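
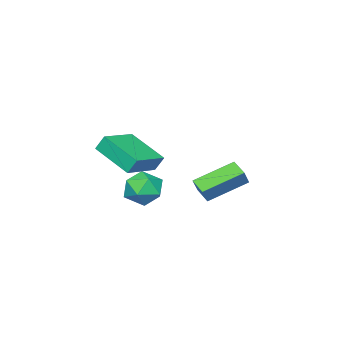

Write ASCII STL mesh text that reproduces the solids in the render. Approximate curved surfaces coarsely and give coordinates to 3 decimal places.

solid 
facet normal -0.973 0.210 -0.097
outer loop
vertex 1.032 0.099 -3.165
vertex 0.809 -0.685 -2.625
vertex 0.953 0.181 -2.194
endloop
endfacet
facet normal -0.581 0.806 -0.115
outer loop
vertex 1.032 0.099 -3.165
vertex 0.953 0.181 -2.194
vertex 1.678 0.636 -2.666
endloop
endfacet
facet normal -0.116 0.748 -0.654
outer loop
vertex 1.032 0.099 -3.165
vertex 1.678 0.636 -2.666
vertex 1.982 0.052 -3.388
endloop
endfacet
facet normal -0.222 0.116 -0.968
outer loop
vertex 1.032 0.099 -3.165
vertex 1.982 0.052 -3.388
vertex 1.445 -0.764 -3.363
endloop
endfacet
facet normal -0.751 -0.216 -0.624
outer loop
vertex 1.032 0.099 -3.165
vertex 1.445 -0.764 -3.363
vertex 0.809 -0.685 -2.625
endloop
endfacet
facet normal -0.209 0.844 0.493
outer loop
vertex 1.678 0.636 -2.666
vertex 0.953 0.181 -2.194
vertex 1.855 0.184 -1.817
endloop
endfacet
facet normal -0.844 -0.120 0.523
outer loop
vertex 0.953 0.181 -2.194
vertex 0.809 -0.685 -2.625
vertex 1.318 -0.632 -1.792
endloop
endfacet
facet normal -0.484 -0.810 -0.330
outer loop
vertex 0.809 -0.685 -2.625
vertex 1.445 -0.764 -3.363
vertex 1.622 -1.216 -2.514
endloop
endfacet
facet normal 0.372 -0.272 -0.888
outer loop
vertex 1.445 -0.764 -3.363
vertex 1.982 0.052 -3.388
vertex 2.347 -0.761 -2.986
endloop
endfacet
facet normal 0.542 0.750 -0.379
outer loop
vertex 1.982 0.052 -3.388
vertex 1.678 0.636 -2.666
vertex 2.491 0.105 -2.555
endloop
endfacet
facet normal 0.222 -0.116 0.968
outer loop
vertex 2.268 -0.679 -2.015
vertex 1.855 0.184 -1.817
vertex 1.318 -0.632 -1.792
endloop
endfacet
facet normal 0.116 -0.748 0.654
outer loop
vertex 2.268 -0.679 -2.015
vertex 1.318 -0.632 -1.792
vertex 1.622 -1.216 -2.514
endloop
endfacet
facet normal 0.581 -0.806 0.115
outer loop
vertex 2.268 -0.679 -2.015
vertex 1.622 -1.216 -2.514
vertex 2.347 -0.761 -2.986
endloop
endfacet
facet normal 0.973 -0.210 0.097
outer loop
vertex 2.268 -0.679 -2.015
vertex 2.347 -0.761 -2.986
vertex 2.491 0.105 -2.555
endloop
endfacet
facet normal 0.751 0.216 0.624
outer loop
vertex 2.268 -0.679 -2.015
vertex 2.491 0.105 -2.555
vertex 1.855 0.184 -1.817
endloop
endfacet
facet normal -0.372 0.272 0.888
outer loop
vertex 1.318 -0.632 -1.792
vertex 1.855 0.184 -1.817
vertex 0.953 0.181 -2.194
endloop
endfacet
facet normal -0.542 -0.750 0.379
outer loop
vertex 1.622 -1.216 -2.514
vertex 1.318 -0.632 -1.792
vertex 0.809 -0.685 -2.625
endloop
endfacet
facet normal 0.209 -0.844 -0.493
outer loop
vertex 2.347 -0.761 -2.986
vertex 1.622 -1.216 -2.514
vertex 1.445 -0.764 -3.363
endloop
endfacet
facet normal 0.844 0.120 -0.523
outer loop
vertex 2.491 0.105 -2.555
vertex 2.347 -0.761 -2.986
vertex 1.982 0.052 -3.388
endloop
endfacet
facet normal 0.484 0.810 0.330
outer loop
vertex 1.855 0.184 -1.817
vertex 2.491 0.105 -2.555
vertex 1.678 0.636 -2.666
endloop
endfacet
facet normal -0.970 -0.032 -0.239
outer loop
vertex 0.624 -1.759 -0.139
vertex 0.773 0.121 -0.993
vertex 0.813 -2.101 -0.86
endloop
endfacet
facet normal -0.072 -0.908 0.412
outer loop
vertex 2.647 -2.041 -0.407
vertex 0.624 -1.759 -0.139
vertex 0.813 -2.101 -0.86
endloop
endfacet
facet normal -0.970 -0.032 -0.239
outer loop
vertex 0.813 -2.101 -0.86
vertex 0.773 0.121 -0.993
vertex 0.962 -0.222 -1.714
endloop
endfacet
facet normal 0.231 -0.418 -0.879
outer loop
vertex 0.962 -0.222 -1.714
vertex 2.647 -2.041 -0.407
vertex 0.813 -2.101 -0.86
endloop
endfacet
facet normal -0.231 0.418 0.879
outer loop
vertex 0.624 -1.759 -0.139
vertex 2.607 0.181 -0.54
vertex 0.773 0.121 -0.993
endloop
endfacet
facet normal -0.072 -0.908 0.413
outer loop
vertex 2.458 -1.698 0.314
vertex 0.624 -1.759 -0.139
vertex 2.647 -2.041 -0.407
endloop
endfacet
facet normal -0.231 0.418 0.879
outer loop
vertex 2.458 -1.698 0.314
vertex 2.607 0.181 -0.54
vertex 0.624 -1.759 -0.139
endloop
endfacet
facet normal 0.072 0.908 -0.413
outer loop
vertex 0.773 0.121 -0.993
vertex 2.607 0.181 -0.54
vertex 0.962 -0.222 -1.714
endloop
endfacet
facet normal 0.231 -0.418 -0.879
outer loop
vertex 2.796 -0.161 -1.261
vertex 2.647 -2.041 -0.407
vertex 0.962 -0.222 -1.714
endloop
endfacet
facet normal 0.072 0.908 -0.412
outer loop
vertex 0.962 -0.222 -1.714
vertex 2.607 0.181 -0.54
vertex 2.796 -0.161 -1.261
endloop
endfacet
facet normal 0.970 0.032 0.239
outer loop
vertex 2.796 -0.161 -1.261
vertex 2.458 -1.698 0.314
vertex 2.647 -2.041 -0.407
endloop
endfacet
facet normal 0.970 0.032 0.239
outer loop
vertex 2.607 0.181 -0.54
vertex 2.458 -1.698 0.314
vertex 2.796 -0.161 -1.261
endloop
endfacet
facet normal -0.542 -0.127 -0.830
outer loop
vertex -2.757 -0.876 -4.402
vertex -4.372 0.166 -3.506
vertex -2.424 -0.066 -4.743
endloop
endfacet
facet normal 0.761 -0.491 -0.423
outer loop
vertex -1.908 0.054 -3.954
vertex -2.757 -0.876 -4.402
vertex -2.424 -0.066 -4.743
endloop
endfacet
facet normal -0.542 -0.126 -0.831
outer loop
vertex -2.424 -0.066 -4.743
vertex -4.372 0.166 -3.506
vertex -4.038 0.976 -3.847
endloop
endfacet
facet normal 0.355 0.862 -0.363
outer loop
vertex -4.038 0.976 -3.847
vertex -1.908 0.054 -3.954
vertex -2.424 -0.066 -4.743
endloop
endfacet
facet normal -0.355 -0.862 0.363
outer loop
vertex -2.757 -0.876 -4.402
vertex -3.856 0.286 -2.717
vertex -4.372 0.166 -3.506
endloop
endfacet
facet normal 0.761 -0.492 -0.422
outer loop
vertex -2.242 -0.756 -3.613
vertex -2.757 -0.876 -4.402
vertex -1.908 0.054 -3.954
endloop
endfacet
facet normal -0.355 -0.862 0.363
outer loop
vertex -2.242 -0.756 -3.613
vertex -3.856 0.286 -2.717
vertex -2.757 -0.876 -4.402
endloop
endfacet
facet normal -0.761 0.492 0.423
outer loop
vertex -4.372 0.166 -3.506
vertex -3.856 0.286 -2.717
vertex -4.038 0.976 -3.847
endloop
endfacet
facet normal 0.355 0.862 -0.363
outer loop
vertex -3.523 1.096 -3.058
vertex -1.908 0.054 -3.954
vertex -4.038 0.976 -3.847
endloop
endfacet
facet normal -0.762 0.491 0.423
outer loop
vertex -4.038 0.976 -3.847
vertex -3.856 0.286 -2.717
vertex -3.523 1.096 -3.058
endloop
endfacet
facet normal 0.542 0.126 0.831
outer loop
vertex -3.523 1.096 -3.058
vertex -2.242 -0.756 -3.613
vertex -1.908 0.054 -3.954
endloop
endfacet
facet normal 0.543 0.126 0.830
outer loop
vertex -3.856 0.286 -2.717
vertex -2.242 -0.756 -3.613
vertex -3.523 1.096 -3.058
endloop
endfacet

endsolid


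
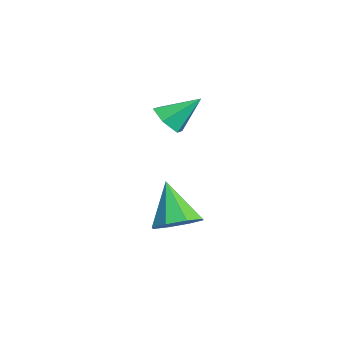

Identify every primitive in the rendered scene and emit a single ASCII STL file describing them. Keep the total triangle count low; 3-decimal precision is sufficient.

solid 
facet normal 0.532 0.152 -0.833
outer loop
vertex 0.524 1.887 -1.207
vertex -0.243 2.413 -1.601
vertex 0.567 2.641 -1.042
endloop
endfacet
facet normal 0.544 -0.209 0.813
outer loop
vertex 0.524 1.887 -1.207
vertex 0.567 2.641 -1.042
vertex -1.317 2.107 0.081
endloop
endfacet
facet normal 0.532 0.151 -0.833
outer loop
vertex 0.567 2.641 -1.042
vertex -0.243 2.413 -1.601
vertex 0.136 3.262 -1.205
endloop
endfacet
facet normal 0.355 0.460 0.814
outer loop
vertex 0.567 2.641 -1.042
vertex 0.136 3.262 -1.205
vertex -1.317 2.107 0.081
endloop
endfacet
facet normal 0.532 0.151 -0.833
outer loop
vertex 0.136 3.262 -1.205
vertex -0.243 2.413 -1.601
vertex -0.517 3.385 -1.6
endloop
endfacet
facet normal -0.173 0.822 0.542
outer loop
vertex 0.136 3.262 -1.205
vertex -0.517 3.385 -1.6
vertex -1.317 2.107 0.081
endloop
endfacet
facet normal 0.533 0.151 -0.832
outer loop
vertex -0.517 3.385 -1.6
vertex -0.243 2.413 -1.601
vertex -1.009 2.939 -1.996
endloop
endfacet
facet normal -0.730 0.665 0.158
outer loop
vertex -0.517 3.385 -1.6
vertex -1.009 2.939 -1.996
vertex -1.317 2.107 0.081
endloop
endfacet
facet normal 0.533 0.151 -0.833
outer loop
vertex -1.009 2.939 -1.996
vertex -0.243 2.413 -1.601
vertex -1.052 2.185 -2.16
endloop
endfacet
facet normal -0.990 0.081 -0.114
outer loop
vertex -1.009 2.939 -1.996
vertex -1.052 2.185 -2.16
vertex -1.317 2.107 0.081
endloop
endfacet
facet normal 0.533 0.151 -0.833
outer loop
vertex -1.052 2.185 -2.16
vertex -0.243 2.413 -1.601
vertex -0.621 1.564 -1.997
endloop
endfacet
facet normal -0.802 -0.587 -0.115
outer loop
vertex -1.052 2.185 -2.16
vertex -0.621 1.564 -1.997
vertex -1.317 2.107 0.081
endloop
endfacet
facet normal 0.531 0.152 -0.833
outer loop
vertex -0.621 1.564 -1.997
vertex -0.243 2.413 -1.601
vertex 0.032 1.441 -1.603
endloop
endfacet
facet normal -0.273 -0.949 0.157
outer loop
vertex -0.621 1.564 -1.997
vertex 0.032 1.441 -1.603
vertex -1.317 2.107 0.081
endloop
endfacet
facet normal 0.532 0.152 -0.833
outer loop
vertex 0.032 1.441 -1.603
vertex -0.243 2.413 -1.601
vertex 0.524 1.887 -1.207
endloop
endfacet
facet normal 0.283 -0.792 0.540
outer loop
vertex 0.032 1.441 -1.603
vertex 0.524 1.887 -1.207
vertex -1.317 2.107 0.081
endloop
endfacet
facet normal -0.068 -0.751 -0.657
outer loop
vertex -1.467 2.543 2.475
vertex -2.145 2.276 2.851
vertex -2.202 2.817 2.238
endloop
endfacet
facet normal 0.427 0.824 -0.372
outer loop
vertex -1.467 2.543 2.475
vertex -2.202 2.817 2.238
vertex -2.035 3.484 3.909
endloop
endfacet
facet normal -0.068 -0.751 -0.657
outer loop
vertex -2.202 2.817 2.238
vertex -2.145 2.276 2.851
vertex -2.88 2.55 2.614
endloop
endfacet
facet normal -0.483 0.829 -0.283
outer loop
vertex -2.202 2.817 2.238
vertex -2.88 2.55 2.614
vertex -2.035 3.484 3.909
endloop
endfacet
facet normal -0.068 -0.751 -0.657
outer loop
vertex -2.88 2.55 2.614
vertex -2.145 2.276 2.851
vertex -2.823 2.009 3.227
endloop
endfacet
facet normal -0.883 0.308 0.354
outer loop
vertex -2.88 2.55 2.614
vertex -2.823 2.009 3.227
vertex -2.035 3.484 3.909
endloop
endfacet
facet normal -0.069 -0.751 -0.657
outer loop
vertex -2.823 2.009 3.227
vertex -2.145 2.276 2.851
vertex -2.088 1.734 3.464
endloop
endfacet
facet normal -0.372 -0.218 0.902
outer loop
vertex -2.823 2.009 3.227
vertex -2.088 1.734 3.464
vertex -2.035 3.484 3.909
endloop
endfacet
facet normal -0.069 -0.751 -0.657
outer loop
vertex -2.088 1.734 3.464
vertex -2.145 2.276 2.851
vertex -1.41 2.001 3.088
endloop
endfacet
facet normal 0.538 -0.223 0.813
outer loop
vertex -2.088 1.734 3.464
vertex -1.41 2.001 3.088
vertex -2.035 3.484 3.909
endloop
endfacet
facet normal -0.069 -0.751 -0.657
outer loop
vertex -1.41 2.001 3.088
vertex -2.145 2.276 2.851
vertex -1.467 2.543 2.475
endloop
endfacet
facet normal 0.938 0.298 0.176
outer loop
vertex -1.41 2.001 3.088
vertex -1.467 2.543 2.475
vertex -2.035 3.484 3.909
endloop
endfacet

endsolid


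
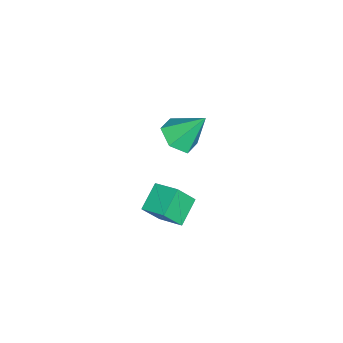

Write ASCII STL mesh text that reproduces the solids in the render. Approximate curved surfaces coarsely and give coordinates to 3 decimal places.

solid 
facet normal -0.371 0.470 -0.801
outer loop
vertex 0.186 0.728 -0.809
vertex 0.579 1.702 -0.42
vertex 1.201 0.548 -1.385
endloop
endfacet
facet normal -0.351 -0.870 -0.347
outer loop
vertex 1.621 0.018 -0.48
vertex 0.186 0.728 -0.809
vertex 1.201 0.548 -1.385
endloop
endfacet
facet normal -0.372 0.469 -0.801
outer loop
vertex 1.201 0.548 -1.385
vertex 0.579 1.702 -0.42
vertex 1.594 1.523 -0.996
endloop
endfacet
facet normal 0.860 -0.152 -0.488
outer loop
vertex 1.594 1.523 -0.996
vertex 1.621 0.018 -0.48
vertex 1.201 0.548 -1.385
endloop
endfacet
facet normal -0.860 0.152 0.488
outer loop
vertex 0.186 0.728 -0.809
vertex 0.999 1.172 0.485
vertex 0.579 1.702 -0.42
endloop
endfacet
facet normal -0.351 -0.870 -0.348
outer loop
vertex 0.606 0.197 0.096
vertex 0.186 0.728 -0.809
vertex 1.621 0.018 -0.48
endloop
endfacet
facet normal -0.860 0.152 0.488
outer loop
vertex 0.606 0.197 0.096
vertex 0.999 1.172 0.485
vertex 0.186 0.728 -0.809
endloop
endfacet
facet normal 0.350 0.870 0.347
outer loop
vertex 0.579 1.702 -0.42
vertex 0.999 1.172 0.485
vertex 1.594 1.523 -0.996
endloop
endfacet
facet normal 0.860 -0.152 -0.488
outer loop
vertex 2.014 0.992 -0.091
vertex 1.621 0.018 -0.48
vertex 1.594 1.523 -0.996
endloop
endfacet
facet normal 0.351 0.870 0.347
outer loop
vertex 1.594 1.523 -0.996
vertex 0.999 1.172 0.485
vertex 2.014 0.992 -0.091
endloop
endfacet
facet normal 0.372 -0.470 0.801
outer loop
vertex 2.014 0.992 -0.091
vertex 0.606 0.197 0.096
vertex 1.621 0.018 -0.48
endloop
endfacet
facet normal 0.371 -0.469 0.801
outer loop
vertex 0.999 1.172 0.485
vertex 0.606 0.197 0.096
vertex 2.014 0.992 -0.091
endloop
endfacet
facet normal 0.093 -0.603 -0.792
outer loop
vertex -2.698 0.366 -1.456
vertex -3.293 -0.17 -1.118
vertex -3.541 0.479 -1.641
endloop
endfacet
facet normal 0.172 0.966 -0.193
outer loop
vertex -2.698 0.366 -1.456
vertex -3.541 0.479 -1.641
vertex -3.447 0.83 0.198
endloop
endfacet
facet normal 0.093 -0.603 -0.792
outer loop
vertex -3.541 0.479 -1.641
vertex -3.293 -0.17 -1.118
vertex -4.136 -0.058 -1.302
endloop
endfacet
facet normal -0.697 0.710 -0.100
outer loop
vertex -3.541 0.479 -1.641
vertex -4.136 -0.058 -1.302
vertex -3.447 0.83 0.198
endloop
endfacet
facet normal 0.093 -0.603 -0.792
outer loop
vertex -4.136 -0.058 -1.302
vertex -3.293 -0.17 -1.118
vertex -3.888 -0.707 -0.779
endloop
endfacet
facet normal -0.907 -0.007 0.421
outer loop
vertex -4.136 -0.058 -1.302
vertex -3.888 -0.707 -0.779
vertex -3.447 0.83 0.198
endloop
endfacet
facet normal 0.093 -0.603 -0.792
outer loop
vertex -3.888 -0.707 -0.779
vertex -3.293 -0.17 -1.118
vertex -3.045 -0.82 -0.594
endloop
endfacet
facet normal -0.249 -0.468 0.848
outer loop
vertex -3.888 -0.707 -0.779
vertex -3.045 -0.82 -0.594
vertex -3.447 0.83 0.198
endloop
endfacet
facet normal 0.093 -0.603 -0.792
outer loop
vertex -3.045 -0.82 -0.594
vertex -3.293 -0.17 -1.118
vertex -2.45 -0.283 -0.933
endloop
endfacet
facet normal 0.621 -0.211 0.755
outer loop
vertex -3.045 -0.82 -0.594
vertex -2.45 -0.283 -0.933
vertex -3.447 0.83 0.198
endloop
endfacet
facet normal 0.093 -0.603 -0.792
outer loop
vertex -2.45 -0.283 -0.933
vertex -3.293 -0.17 -1.118
vertex -2.698 0.366 -1.456
endloop
endfacet
facet normal 0.830 0.506 0.234
outer loop
vertex -2.45 -0.283 -0.933
vertex -2.698 0.366 -1.456
vertex -3.447 0.83 0.198
endloop
endfacet

endsolid


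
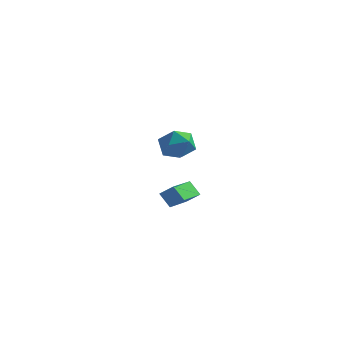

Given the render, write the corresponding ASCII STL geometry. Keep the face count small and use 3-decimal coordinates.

solid 
facet normal -0.635 0.115 0.763
outer loop
vertex 1.961 -4.409 -1.307
vertex 1.877 -2.475 -1.669
vertex 1.306 -4.536 -1.833
endloop
endfacet
facet normal 0.042 -0.982 0.184
outer loop
vertex 1.903 -4.645 -2.551
vertex 1.961 -4.409 -1.307
vertex 1.306 -4.536 -1.833
endloop
endfacet
facet normal -0.635 0.115 0.763
outer loop
vertex 1.306 -4.536 -1.833
vertex 1.877 -2.475 -1.669
vertex 1.222 -2.602 -2.195
endloop
endfacet
facet normal -0.771 -0.149 -0.619
outer loop
vertex 1.222 -2.602 -2.195
vertex 1.903 -4.645 -2.551
vertex 1.306 -4.536 -1.833
endloop
endfacet
facet normal 0.771 0.149 0.619
outer loop
vertex 1.961 -4.409 -1.307
vertex 2.474 -2.584 -2.387
vertex 1.877 -2.475 -1.669
endloop
endfacet
facet normal 0.042 -0.982 0.184
outer loop
vertex 2.558 -4.518 -2.025
vertex 1.961 -4.409 -1.307
vertex 1.903 -4.645 -2.551
endloop
endfacet
facet normal 0.771 0.149 0.619
outer loop
vertex 2.558 -4.518 -2.025
vertex 2.474 -2.584 -2.387
vertex 1.961 -4.409 -1.307
endloop
endfacet
facet normal -0.042 0.982 -0.184
outer loop
vertex 1.877 -2.475 -1.669
vertex 2.474 -2.584 -2.387
vertex 1.222 -2.602 -2.195
endloop
endfacet
facet normal -0.771 -0.149 -0.619
outer loop
vertex 1.819 -2.711 -2.913
vertex 1.903 -4.645 -2.551
vertex 1.222 -2.602 -2.195
endloop
endfacet
facet normal -0.042 0.982 -0.184
outer loop
vertex 1.222 -2.602 -2.195
vertex 2.474 -2.584 -2.387
vertex 1.819 -2.711 -2.913
endloop
endfacet
facet normal 0.635 -0.115 -0.763
outer loop
vertex 1.819 -2.711 -2.913
vertex 2.558 -4.518 -2.025
vertex 1.903 -4.645 -2.551
endloop
endfacet
facet normal 0.635 -0.115 -0.763
outer loop
vertex 2.474 -2.584 -2.387
vertex 2.558 -4.518 -2.025
vertex 1.819 -2.711 -2.913
endloop
endfacet
facet normal -0.596 0.801 -0.058
outer loop
vertex -1.219 3.467 -1.636
vertex -2.052 2.834 -1.82
vertex -1.794 3.098 -0.824
endloop
endfacet
facet normal -0.049 0.922 0.385
outer loop
vertex -1.219 3.467 -1.636
vertex -1.794 3.098 -0.824
vertex -0.735 3.125 -0.755
endloop
endfacet
facet normal 0.556 0.831 0.017
outer loop
vertex -1.219 3.467 -1.636
vertex -0.735 3.125 -0.755
vertex -0.337 2.878 -1.708
endloop
endfacet
facet normal 0.383 0.654 -0.652
outer loop
vertex -1.219 3.467 -1.636
vertex -0.337 2.878 -1.708
vertex -1.151 2.699 -2.366
endloop
endfacet
facet normal -0.328 0.635 -0.699
outer loop
vertex -1.219 3.467 -1.636
vertex -1.151 2.699 -2.366
vertex -2.052 2.834 -1.82
endloop
endfacet
facet normal -0.070 0.429 0.901
outer loop
vertex -0.735 3.125 -0.755
vertex -1.794 3.098 -0.824
vertex -1.269 2.281 -0.394
endloop
endfacet
facet normal -0.954 0.235 0.185
outer loop
vertex -1.794 3.098 -0.824
vertex -2.052 2.834 -1.82
vertex -2.083 2.102 -1.052
endloop
endfacet
facet normal -0.522 -0.035 -0.852
outer loop
vertex -2.052 2.834 -1.82
vertex -1.151 2.699 -2.366
vertex -1.685 1.855 -2.005
endloop
endfacet
facet normal 0.629 -0.005 -0.777
outer loop
vertex -1.151 2.699 -2.366
vertex -0.337 2.878 -1.708
vertex -0.626 1.882 -1.936
endloop
endfacet
facet normal 0.909 0.283 0.306
outer loop
vertex -0.337 2.878 -1.708
vertex -0.735 3.125 -0.755
vertex -0.368 2.146 -0.94
endloop
endfacet
facet normal -0.383 -0.654 0.652
outer loop
vertex -1.201 1.513 -1.124
vertex -1.269 2.281 -0.394
vertex -2.083 2.102 -1.052
endloop
endfacet
facet normal -0.556 -0.831 -0.017
outer loop
vertex -1.201 1.513 -1.124
vertex -2.083 2.102 -1.052
vertex -1.685 1.855 -2.005
endloop
endfacet
facet normal 0.049 -0.922 -0.385
outer loop
vertex -1.201 1.513 -1.124
vertex -1.685 1.855 -2.005
vertex -0.626 1.882 -1.936
endloop
endfacet
facet normal 0.596 -0.801 0.058
outer loop
vertex -1.201 1.513 -1.124
vertex -0.626 1.882 -1.936
vertex -0.368 2.146 -0.94
endloop
endfacet
facet normal 0.328 -0.635 0.699
outer loop
vertex -1.201 1.513 -1.124
vertex -0.368 2.146 -0.94
vertex -1.269 2.281 -0.394
endloop
endfacet
facet normal -0.629 0.005 0.777
outer loop
vertex -2.083 2.102 -1.052
vertex -1.269 2.281 -0.394
vertex -1.794 3.098 -0.824
endloop
endfacet
facet normal -0.909 -0.283 -0.306
outer loop
vertex -1.685 1.855 -2.005
vertex -2.083 2.102 -1.052
vertex -2.052 2.834 -1.82
endloop
endfacet
facet normal 0.070 -0.429 -0.901
outer loop
vertex -0.626 1.882 -1.936
vertex -1.685 1.855 -2.005
vertex -1.151 2.699 -2.366
endloop
endfacet
facet normal 0.954 -0.235 -0.185
outer loop
vertex -0.368 2.146 -0.94
vertex -0.626 1.882 -1.936
vertex -0.337 2.878 -1.708
endloop
endfacet
facet normal 0.522 0.035 0.852
outer loop
vertex -1.269 2.281 -0.394
vertex -0.368 2.146 -0.94
vertex -0.735 3.125 -0.755
endloop
endfacet

endsolid


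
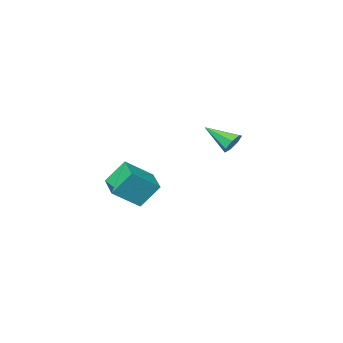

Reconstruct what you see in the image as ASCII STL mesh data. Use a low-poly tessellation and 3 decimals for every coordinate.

solid 
facet normal -0.456 0.743 -0.491
outer loop
vertex -2.856 1.723 3.076
vertex -3.288 1.181 2.657
vertex -3.47 1.535 3.362
endloop
endfacet
facet normal 0.314 0.330 0.890
outer loop
vertex -2.856 1.723 3.076
vertex -3.47 1.535 3.362
vertex -2.352 -0.341 3.663
endloop
endfacet
facet normal -0.456 0.742 -0.491
outer loop
vertex -3.47 1.535 3.362
vertex -3.288 1.181 2.657
vertex -3.947 1.08 3.117
endloop
endfacet
facet normal -0.390 -0.085 0.917
outer loop
vertex -3.47 1.535 3.362
vertex -3.947 1.08 3.117
vertex -2.352 -0.341 3.663
endloop
endfacet
facet normal -0.457 0.742 -0.491
outer loop
vertex -3.947 1.08 3.117
vertex -3.288 1.181 2.657
vertex -3.927 0.701 2.526
endloop
endfacet
facet normal -0.685 -0.624 0.377
outer loop
vertex -3.947 1.08 3.117
vertex -3.927 0.701 2.526
vertex -2.352 -0.341 3.663
endloop
endfacet
facet normal -0.457 0.742 -0.491
outer loop
vertex -3.927 0.701 2.526
vertex -3.288 1.181 2.657
vertex -3.426 0.683 2.033
endloop
endfacet
facet normal -0.349 -0.880 -0.323
outer loop
vertex -3.927 0.701 2.526
vertex -3.426 0.683 2.033
vertex -2.352 -0.341 3.663
endloop
endfacet
facet normal -0.456 0.742 -0.491
outer loop
vertex -3.426 0.683 2.033
vertex -3.288 1.181 2.657
vertex -2.821 1.04 2.01
endloop
endfacet
facet normal 0.365 -0.661 -0.656
outer loop
vertex -3.426 0.683 2.033
vertex -2.821 1.04 2.01
vertex -2.352 -0.341 3.663
endloop
endfacet
facet normal -0.457 0.742 -0.491
outer loop
vertex -2.821 1.04 2.01
vertex -3.288 1.181 2.657
vertex -2.568 1.503 2.474
endloop
endfacet
facet normal 0.920 -0.131 -0.370
outer loop
vertex -2.821 1.04 2.01
vertex -2.568 1.503 2.474
vertex -2.352 -0.341 3.663
endloop
endfacet
facet normal -0.457 0.743 -0.490
outer loop
vertex -2.568 1.503 2.474
vertex -3.288 1.181 2.657
vertex -2.856 1.723 3.076
endloop
endfacet
facet normal 0.897 0.309 0.316
outer loop
vertex -2.568 1.503 2.474
vertex -2.856 1.723 3.076
vertex -2.352 -0.341 3.663
endloop
endfacet
facet normal -0.526 0.301 0.795
outer loop
vertex 3.816 1.16 2.572
vertex 4.419 2.92 2.304
vertex 2.233 1.522 1.387
endloop
endfacet
facet normal -0.321 -0.936 0.142
outer loop
vertex 3.181 0.98 -0.044
vertex 3.816 1.16 2.572
vertex 2.233 1.522 1.387
endloop
endfacet
facet normal -0.526 0.302 0.795
outer loop
vertex 2.233 1.522 1.387
vertex 4.419 2.92 2.304
vertex 2.837 3.283 1.119
endloop
endfacet
facet normal -0.787 0.180 -0.590
outer loop
vertex 2.837 3.283 1.119
vertex 3.181 0.98 -0.044
vertex 2.233 1.522 1.387
endloop
endfacet
facet normal 0.787 -0.180 0.590
outer loop
vertex 3.816 1.16 2.572
vertex 5.367 2.378 0.873
vertex 4.419 2.92 2.304
endloop
endfacet
facet normal -0.322 -0.936 0.142
outer loop
vertex 4.763 0.617 1.141
vertex 3.816 1.16 2.572
vertex 3.181 0.98 -0.044
endloop
endfacet
facet normal 0.787 -0.180 0.590
outer loop
vertex 4.763 0.617 1.141
vertex 5.367 2.378 0.873
vertex 3.816 1.16 2.572
endloop
endfacet
facet normal 0.321 0.936 -0.142
outer loop
vertex 4.419 2.92 2.304
vertex 5.367 2.378 0.873
vertex 2.837 3.283 1.119
endloop
endfacet
facet normal -0.787 0.180 -0.589
outer loop
vertex 3.784 2.74 -0.312
vertex 3.181 0.98 -0.044
vertex 2.837 3.283 1.119
endloop
endfacet
facet normal 0.321 0.936 -0.143
outer loop
vertex 2.837 3.283 1.119
vertex 5.367 2.378 0.873
vertex 3.784 2.74 -0.312
endloop
endfacet
facet normal 0.526 -0.301 -0.795
outer loop
vertex 3.784 2.74 -0.312
vertex 4.763 0.617 1.141
vertex 3.181 0.98 -0.044
endloop
endfacet
facet normal 0.526 -0.301 -0.795
outer loop
vertex 5.367 2.378 0.873
vertex 4.763 0.617 1.141
vertex 3.784 2.74 -0.312
endloop
endfacet

endsolid


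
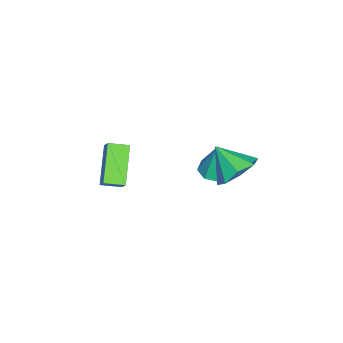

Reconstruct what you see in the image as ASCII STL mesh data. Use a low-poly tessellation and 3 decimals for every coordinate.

solid 
facet normal -0.041 -0.023 -0.999
outer loop
vertex -0.919 1.346 -0.608
vertex -1.766 1.149 -0.569
vertex -1.307 1.888 -0.605
endloop
endfacet
facet normal 0.756 0.539 0.372
outer loop
vertex -0.919 1.346 -0.608
vertex -1.307 1.888 -0.605
vertex -1.694 1.191 1.189
endloop
endfacet
facet normal -0.040 -0.024 -0.999
outer loop
vertex -1.307 1.888 -0.605
vertex -1.766 1.149 -0.569
vertex -1.964 1.996 -0.581
endloop
endfacet
facet normal 0.163 0.907 0.388
outer loop
vertex -1.307 1.888 -0.605
vertex -1.964 1.996 -0.581
vertex -1.694 1.191 1.189
endloop
endfacet
facet normal -0.040 -0.024 -0.999
outer loop
vertex -1.964 1.996 -0.581
vertex -1.766 1.149 -0.569
vertex -2.504 1.608 -0.55
endloop
endfacet
facet normal -0.514 0.749 0.419
outer loop
vertex -1.964 1.996 -0.581
vertex -2.504 1.608 -0.55
vertex -1.694 1.191 1.189
endloop
endfacet
facet normal -0.041 -0.024 -0.999
outer loop
vertex -2.504 1.608 -0.55
vertex -1.766 1.149 -0.569
vertex -2.612 0.952 -0.53
endloop
endfacet
facet normal -0.880 0.159 0.448
outer loop
vertex -2.504 1.608 -0.55
vertex -2.612 0.952 -0.53
vertex -1.694 1.191 1.189
endloop
endfacet
facet normal -0.041 -0.024 -0.999
outer loop
vertex -2.612 0.952 -0.53
vertex -1.766 1.149 -0.569
vertex -2.224 0.411 -0.533
endloop
endfacet
facet normal -0.721 -0.520 0.458
outer loop
vertex -2.612 0.952 -0.53
vertex -2.224 0.411 -0.533
vertex -1.694 1.191 1.189
endloop
endfacet
facet normal -0.040 -0.024 -0.999
outer loop
vertex -2.224 0.411 -0.533
vertex -1.766 1.149 -0.569
vertex -1.568 0.302 -0.557
endloop
endfacet
facet normal -0.131 -0.887 0.442
outer loop
vertex -2.224 0.411 -0.533
vertex -1.568 0.302 -0.557
vertex -1.694 1.191 1.189
endloop
endfacet
facet normal -0.040 -0.024 -0.999
outer loop
vertex -1.568 0.302 -0.557
vertex -1.766 1.149 -0.569
vertex -1.027 0.69 -0.588
endloop
endfacet
facet normal 0.547 -0.730 0.411
outer loop
vertex -1.568 0.302 -0.557
vertex -1.027 0.69 -0.588
vertex -1.694 1.191 1.189
endloop
endfacet
facet normal -0.040 -0.024 -0.999
outer loop
vertex -1.027 0.69 -0.588
vertex -1.766 1.149 -0.569
vertex -0.919 1.346 -0.608
endloop
endfacet
facet normal 0.914 -0.139 0.382
outer loop
vertex -1.027 0.69 -0.588
vertex -0.919 1.346 -0.608
vertex -1.694 1.191 1.189
endloop
endfacet
facet normal -0.531 -0.305 -0.790
outer loop
vertex -2.818 -4.125 -0.65
vertex -3.023 -3.154 -0.887
vertex -1.073 -4.049 -1.852
endloop
endfacet
facet normal 0.202 -0.951 0.233
outer loop
vertex -0.617 -3.786 -1.173
vertex -2.818 -4.125 -0.65
vertex -1.073 -4.049 -1.852
endloop
endfacet
facet normal -0.531 -0.306 -0.790
outer loop
vertex -1.073 -4.049 -1.852
vertex -3.023 -3.154 -0.887
vertex -1.279 -3.078 -2.09
endloop
endfacet
facet normal 0.823 0.036 -0.567
outer loop
vertex -1.279 -3.078 -2.09
vertex -0.617 -3.786 -1.173
vertex -1.073 -4.049 -1.852
endloop
endfacet
facet normal -0.823 -0.036 0.567
outer loop
vertex -2.818 -4.125 -0.65
vertex -2.567 -2.891 -0.208
vertex -3.023 -3.154 -0.887
endloop
endfacet
facet normal 0.202 -0.951 0.232
outer loop
vertex -2.361 -3.862 0.03
vertex -2.818 -4.125 -0.65
vertex -0.617 -3.786 -1.173
endloop
endfacet
facet normal -0.823 -0.036 0.567
outer loop
vertex -2.361 -3.862 0.03
vertex -2.567 -2.891 -0.208
vertex -2.818 -4.125 -0.65
endloop
endfacet
facet normal -0.202 0.951 -0.233
outer loop
vertex -3.023 -3.154 -0.887
vertex -2.567 -2.891 -0.208
vertex -1.279 -3.078 -2.09
endloop
endfacet
facet normal 0.823 0.035 -0.567
outer loop
vertex -0.822 -2.815 -1.41
vertex -0.617 -3.786 -1.173
vertex -1.279 -3.078 -2.09
endloop
endfacet
facet normal -0.202 0.951 -0.233
outer loop
vertex -1.279 -3.078 -2.09
vertex -2.567 -2.891 -0.208
vertex -0.822 -2.815 -1.41
endloop
endfacet
facet normal 0.532 0.305 0.790
outer loop
vertex -0.822 -2.815 -1.41
vertex -2.361 -3.862 0.03
vertex -0.617 -3.786 -1.173
endloop
endfacet
facet normal 0.531 0.306 0.790
outer loop
vertex -2.567 -2.891 -0.208
vertex -2.361 -3.862 0.03
vertex -0.822 -2.815 -1.41
endloop
endfacet
facet normal 0.371 0.655 -0.658
outer loop
vertex 2.133 1.622 2.517
vertex 1.554 2.411 2.976
vertex 2.543 2.002 3.126
endloop
endfacet
facet normal 0.468 -0.856 0.219
outer loop
vertex 2.133 1.622 2.517
vertex 2.543 2.002 3.126
vertex 0.966 1.369 4.024
endloop
endfacet
facet normal 0.371 0.655 -0.659
outer loop
vertex 2.543 2.002 3.126
vertex 1.554 2.411 2.976
vertex 2.374 2.622 3.647
endloop
endfacet
facet normal 0.571 -0.431 0.699
outer loop
vertex 2.543 2.002 3.126
vertex 2.374 2.622 3.647
vertex 0.966 1.369 4.024
endloop
endfacet
facet normal 0.370 0.655 -0.658
outer loop
vertex 2.374 2.622 3.647
vertex 1.554 2.411 2.976
vertex 1.725 3.117 3.775
endloop
endfacet
facet normal 0.224 0.042 0.974
outer loop
vertex 2.374 2.622 3.647
vertex 1.725 3.117 3.775
vertex 0.966 1.369 4.024
endloop
endfacet
facet normal 0.371 0.655 -0.658
outer loop
vertex 1.725 3.117 3.775
vertex 1.554 2.411 2.976
vertex 0.976 3.199 3.435
endloop
endfacet
facet normal -0.370 0.286 0.884
outer loop
vertex 1.725 3.117 3.775
vertex 0.976 3.199 3.435
vertex 0.966 1.369 4.024
endloop
endfacet
facet normal 0.370 0.655 -0.659
outer loop
vertex 0.976 3.199 3.435
vertex 1.554 2.411 2.976
vertex 0.566 2.819 2.827
endloop
endfacet
facet normal -0.862 0.160 0.481
outer loop
vertex 0.976 3.199 3.435
vertex 0.566 2.819 2.827
vertex 0.966 1.369 4.024
endloop
endfacet
facet normal 0.370 0.655 -0.659
outer loop
vertex 0.566 2.819 2.827
vertex 1.554 2.411 2.976
vertex 0.735 2.2 2.306
endloop
endfacet
facet normal -0.964 -0.265 0.002
outer loop
vertex 0.566 2.819 2.827
vertex 0.735 2.2 2.306
vertex 0.966 1.369 4.024
endloop
endfacet
facet normal 0.371 0.654 -0.659
outer loop
vertex 0.735 2.2 2.306
vertex 1.554 2.411 2.976
vertex 1.383 1.704 2.178
endloop
endfacet
facet normal -0.618 -0.737 -0.273
outer loop
vertex 0.735 2.2 2.306
vertex 1.383 1.704 2.178
vertex 0.966 1.369 4.024
endloop
endfacet
facet normal 0.370 0.655 -0.659
outer loop
vertex 1.383 1.704 2.178
vertex 1.554 2.411 2.976
vertex 2.133 1.622 2.517
endloop
endfacet
facet normal -0.024 -0.983 -0.184
outer loop
vertex 1.383 1.704 2.178
vertex 2.133 1.622 2.517
vertex 0.966 1.369 4.024
endloop
endfacet

endsolid


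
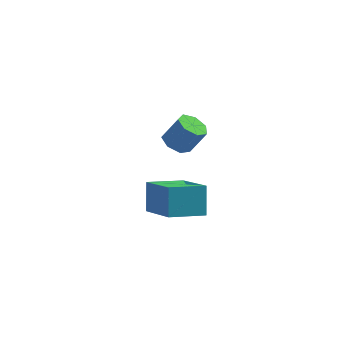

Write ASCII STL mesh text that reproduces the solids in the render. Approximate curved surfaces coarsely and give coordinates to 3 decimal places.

solid 
facet normal -0.887 -0.403 0.227
outer loop
vertex 2.661 -0.693 -2.877
vertex 2.613 0.072 -1.705
vertex 1.651 0.915 -3.967
endloop
endfacet
facet normal 0.034 -0.546 -0.837
outer loop
vertex 3.087 1.568 -4.335
vertex 2.661 -0.693 -2.877
vertex 1.651 0.915 -3.967
endloop
endfacet
facet normal -0.887 -0.403 0.227
outer loop
vertex 1.651 0.915 -3.967
vertex 2.613 0.072 -1.705
vertex 1.603 1.68 -2.796
endloop
endfacet
facet normal -0.461 0.734 -0.498
outer loop
vertex 1.603 1.68 -2.796
vertex 3.087 1.568 -4.335
vertex 1.651 0.915 -3.967
endloop
endfacet
facet normal 0.461 -0.734 0.498
outer loop
vertex 2.661 -0.693 -2.877
vertex 4.049 0.725 -2.073
vertex 2.613 0.072 -1.705
endloop
endfacet
facet normal 0.034 -0.546 -0.837
outer loop
vertex 4.097 -0.04 -3.244
vertex 2.661 -0.693 -2.877
vertex 3.087 1.568 -4.335
endloop
endfacet
facet normal 0.461 -0.734 0.498
outer loop
vertex 4.097 -0.04 -3.244
vertex 4.049 0.725 -2.073
vertex 2.661 -0.693 -2.877
endloop
endfacet
facet normal -0.034 0.546 0.837
outer loop
vertex 2.613 0.072 -1.705
vertex 4.049 0.725 -2.073
vertex 1.603 1.68 -2.796
endloop
endfacet
facet normal -0.461 0.734 -0.498
outer loop
vertex 3.039 2.333 -3.163
vertex 3.087 1.568 -4.335
vertex 1.603 1.68 -2.796
endloop
endfacet
facet normal -0.034 0.546 0.837
outer loop
vertex 1.603 1.68 -2.796
vertex 4.049 0.725 -2.073
vertex 3.039 2.333 -3.163
endloop
endfacet
facet normal 0.887 0.403 -0.227
outer loop
vertex 3.039 2.333 -3.163
vertex 4.097 -0.04 -3.244
vertex 3.087 1.568 -4.335
endloop
endfacet
facet normal 0.887 0.403 -0.227
outer loop
vertex 4.049 0.725 -2.073
vertex 4.097 -0.04 -3.244
vertex 3.039 2.333 -3.163
endloop
endfacet
facet normal -0.519 -0.042 -0.854
outer loop
vertex 3.374 0.663 0.52
vertex 2.894 0.314 0.829
vertex 2.95 0.978 0.762
endloop
endfacet
facet normal 0.445 0.839 -0.313
outer loop
vertex 3.374 0.663 0.52
vertex 2.95 0.978 0.762
vertex 4.007 0.715 1.561
endloop
endfacet
facet normal 0.445 0.839 -0.312
outer loop
vertex 4.007 0.715 1.561
vertex 2.95 0.978 0.762
vertex 3.583 1.03 1.804
endloop
endfacet
facet normal 0.520 0.041 0.853
outer loop
vertex 4.007 0.715 1.561
vertex 3.583 1.03 1.804
vertex 3.526 0.366 1.871
endloop
endfacet
facet normal -0.519 -0.042 -0.854
outer loop
vertex 2.95 0.978 0.762
vertex 2.894 0.314 0.829
vertex 2.483 0.793 1.055
endloop
endfacet
facet normal -0.293 0.947 0.131
outer loop
vertex 2.95 0.978 0.762
vertex 2.483 0.793 1.055
vertex 3.583 1.03 1.804
endloop
endfacet
facet normal -0.293 0.947 0.131
outer loop
vertex 3.583 1.03 1.804
vertex 2.483 0.793 1.055
vertex 3.116 0.845 2.097
endloop
endfacet
facet normal 0.519 0.042 0.854
outer loop
vertex 3.583 1.03 1.804
vertex 3.116 0.845 2.097
vertex 3.526 0.366 1.871
endloop
endfacet
facet normal -0.519 -0.042 -0.854
outer loop
vertex 2.483 0.793 1.055
vertex 2.894 0.314 0.829
vertex 2.325 0.247 1.178
endloop
endfacet
facet normal -0.811 0.342 0.475
outer loop
vertex 2.483 0.793 1.055
vertex 2.325 0.247 1.178
vertex 3.116 0.845 2.097
endloop
endfacet
facet normal -0.811 0.341 0.476
outer loop
vertex 3.116 0.845 2.097
vertex 2.325 0.247 1.178
vertex 2.958 0.299 2.219
endloop
endfacet
facet normal 0.518 0.041 0.854
outer loop
vertex 3.116 0.845 2.097
vertex 2.958 0.299 2.219
vertex 3.526 0.366 1.871
endloop
endfacet
facet normal -0.519 -0.042 -0.854
outer loop
vertex 2.325 0.247 1.178
vertex 2.894 0.314 0.829
vertex 2.595 -0.248 1.038
endloop
endfacet
facet normal -0.717 -0.522 0.462
outer loop
vertex 2.325 0.247 1.178
vertex 2.595 -0.248 1.038
vertex 2.958 0.299 2.219
endloop
endfacet
facet normal -0.718 -0.520 0.462
outer loop
vertex 2.958 0.299 2.219
vertex 2.595 -0.248 1.038
vertex 3.228 -0.197 2.08
endloop
endfacet
facet normal 0.518 0.043 0.854
outer loop
vertex 2.958 0.299 2.219
vertex 3.228 -0.197 2.08
vertex 3.526 0.366 1.871
endloop
endfacet
facet normal -0.519 -0.042 -0.854
outer loop
vertex 2.595 -0.248 1.038
vertex 2.894 0.314 0.829
vertex 3.09 -0.32 0.741
endloop
endfacet
facet normal -0.084 -0.991 0.100
outer loop
vertex 2.595 -0.248 1.038
vertex 3.09 -0.32 0.741
vertex 3.228 -0.197 2.08
endloop
endfacet
facet normal -0.084 -0.991 0.100
outer loop
vertex 3.228 -0.197 2.08
vertex 3.09 -0.32 0.741
vertex 3.723 -0.269 1.783
endloop
endfacet
facet normal 0.519 0.043 0.854
outer loop
vertex 3.228 -0.197 2.08
vertex 3.723 -0.269 1.783
vertex 3.526 0.366 1.871
endloop
endfacet
facet normal -0.519 -0.042 -0.854
outer loop
vertex 3.09 -0.32 0.741
vertex 2.894 0.314 0.829
vertex 3.437 0.085 0.51
endloop
endfacet
facet normal 0.612 -0.716 -0.337
outer loop
vertex 3.09 -0.32 0.741
vertex 3.437 0.085 0.51
vertex 3.723 -0.269 1.783
endloop
endfacet
facet normal 0.613 -0.715 -0.337
outer loop
vertex 3.723 -0.269 1.783
vertex 3.437 0.085 0.51
vertex 4.07 0.137 1.552
endloop
endfacet
facet normal 0.519 0.043 0.854
outer loop
vertex 3.723 -0.269 1.783
vertex 4.07 0.137 1.552
vertex 3.526 0.366 1.871
endloop
endfacet
facet normal -0.519 -0.042 -0.854
outer loop
vertex 3.437 0.085 0.51
vertex 2.894 0.314 0.829
vertex 3.374 0.663 0.52
endloop
endfacet
facet normal 0.848 0.101 -0.520
outer loop
vertex 3.437 0.085 0.51
vertex 3.374 0.663 0.52
vertex 4.07 0.137 1.552
endloop
endfacet
facet normal 0.848 0.101 -0.521
outer loop
vertex 4.07 0.137 1.552
vertex 3.374 0.663 0.52
vertex 4.007 0.715 1.561
endloop
endfacet
facet normal 0.519 0.043 0.854
outer loop
vertex 4.07 0.137 1.552
vertex 4.007 0.715 1.561
vertex 3.526 0.366 1.871
endloop
endfacet

endsolid


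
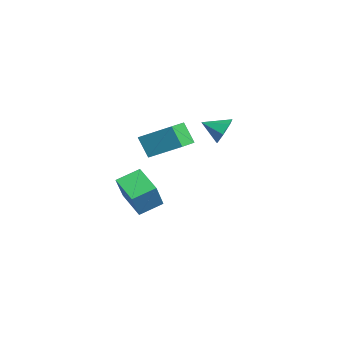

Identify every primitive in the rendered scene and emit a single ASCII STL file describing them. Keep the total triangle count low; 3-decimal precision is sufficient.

solid 
facet normal 0.250 0.867 -0.431
outer loop
vertex -0.777 4.532 1.351
vertex -1.204 4.302 0.641
vertex -1.497 4.728 1.328
endloop
endfacet
facet normal -0.058 -0.097 0.994
outer loop
vertex -0.777 4.532 1.351
vertex -1.497 4.728 1.328
vertex -1.516 3.218 1.179
endloop
endfacet
facet normal 0.249 0.867 -0.431
outer loop
vertex -1.497 4.728 1.328
vertex -1.204 4.302 0.641
vertex -1.996 4.603 0.788
endloop
endfacet
facet normal -0.726 -0.058 0.685
outer loop
vertex -1.497 4.728 1.328
vertex -1.996 4.603 0.788
vertex -1.516 3.218 1.179
endloop
endfacet
facet normal 0.250 0.868 -0.430
outer loop
vertex -1.996 4.603 0.788
vertex -1.204 4.302 0.641
vertex -1.899 4.252 0.136
endloop
endfacet
facet normal -0.947 -0.319 0.031
outer loop
vertex -1.996 4.603 0.788
vertex -1.899 4.252 0.136
vertex -1.516 3.218 1.179
endloop
endfacet
facet normal 0.251 0.867 -0.431
outer loop
vertex -1.899 4.252 0.136
vertex -1.204 4.302 0.641
vertex -1.278 3.938 -0.135
endloop
endfacet
facet normal -0.553 -0.684 -0.475
outer loop
vertex -1.899 4.252 0.136
vertex -1.278 3.938 -0.135
vertex -1.516 3.218 1.179
endloop
endfacet
facet normal 0.249 0.867 -0.431
outer loop
vertex -1.278 3.938 -0.135
vertex -1.204 4.302 0.641
vertex -0.602 3.899 0.178
endloop
endfacet
facet normal 0.159 -0.878 -0.452
outer loop
vertex -1.278 3.938 -0.135
vertex -0.602 3.899 0.178
vertex -1.516 3.218 1.179
endloop
endfacet
facet normal 0.249 0.867 -0.431
outer loop
vertex -0.602 3.899 0.178
vertex -1.204 4.302 0.641
vertex -0.379 4.163 0.839
endloop
endfacet
facet normal 0.651 -0.754 0.082
outer loop
vertex -0.602 3.899 0.178
vertex -0.379 4.163 0.839
vertex -1.516 3.218 1.179
endloop
endfacet
facet normal 0.250 0.867 -0.431
outer loop
vertex -0.379 4.163 0.839
vertex -1.204 4.302 0.641
vertex -0.777 4.532 1.351
endloop
endfacet
facet normal 0.555 -0.407 0.725
outer loop
vertex -0.379 4.163 0.839
vertex -0.777 4.532 1.351
vertex -1.516 3.218 1.179
endloop
endfacet
facet normal -0.497 0.213 -0.841
outer loop
vertex -3.686 0.697 -4.182
vertex -2.276 1.411 -4.835
vertex -3.308 -0.539 -4.718
endloop
endfacet
facet normal -0.825 -0.418 0.381
outer loop
vertex -2.344 -0.951 -3.085
vertex -3.686 0.697 -4.182
vertex -3.308 -0.539 -4.718
endloop
endfacet
facet normal -0.497 0.212 -0.842
outer loop
vertex -3.308 -0.539 -4.718
vertex -2.276 1.411 -4.835
vertex -1.898 0.175 -5.37
endloop
endfacet
facet normal 0.270 -0.883 -0.383
outer loop
vertex -1.898 0.175 -5.37
vertex -2.344 -0.951 -3.085
vertex -3.308 -0.539 -4.718
endloop
endfacet
facet normal -0.270 0.884 0.382
outer loop
vertex -3.686 0.697 -4.182
vertex -1.312 0.999 -3.202
vertex -2.276 1.411 -4.835
endloop
endfacet
facet normal -0.825 -0.417 0.382
outer loop
vertex -2.722 0.285 -2.55
vertex -3.686 0.697 -4.182
vertex -2.344 -0.951 -3.085
endloop
endfacet
facet normal -0.270 0.883 0.383
outer loop
vertex -2.722 0.285 -2.55
vertex -1.312 0.999 -3.202
vertex -3.686 0.697 -4.182
endloop
endfacet
facet normal 0.825 0.417 -0.382
outer loop
vertex -2.276 1.411 -4.835
vertex -1.312 0.999 -3.202
vertex -1.898 0.175 -5.37
endloop
endfacet
facet normal 0.270 -0.884 -0.383
outer loop
vertex -0.934 -0.237 -3.738
vertex -2.344 -0.951 -3.085
vertex -1.898 0.175 -5.37
endloop
endfacet
facet normal 0.825 0.418 -0.382
outer loop
vertex -1.898 0.175 -5.37
vertex -1.312 0.999 -3.202
vertex -0.934 -0.237 -3.738
endloop
endfacet
facet normal 0.497 -0.212 0.841
outer loop
vertex -0.934 -0.237 -3.738
vertex -2.722 0.285 -2.55
vertex -2.344 -0.951 -3.085
endloop
endfacet
facet normal 0.497 -0.213 0.841
outer loop
vertex -1.312 0.999 -3.202
vertex -2.722 0.285 -2.55
vertex -0.934 -0.237 -3.738
endloop
endfacet
facet normal -0.431 -0.345 0.834
outer loop
vertex 2.224 1.443 2.74
vertex 1.272 2.104 2.522
vertex 1.413 -0.07 1.694
endloop
endfacet
facet normal 0.808 -0.560 0.184
outer loop
vertex 1.968 0.376 0.618
vertex 2.224 1.443 2.74
vertex 1.413 -0.07 1.694
endloop
endfacet
facet normal -0.431 -0.345 0.834
outer loop
vertex 1.413 -0.07 1.694
vertex 1.272 2.104 2.522
vertex 0.46 0.592 1.476
endloop
endfacet
facet normal -0.404 -0.753 -0.520
outer loop
vertex 0.46 0.592 1.476
vertex 1.968 0.376 0.618
vertex 1.413 -0.07 1.694
endloop
endfacet
facet normal 0.404 0.753 0.520
outer loop
vertex 2.224 1.443 2.74
vertex 1.827 2.55 1.446
vertex 1.272 2.104 2.522
endloop
endfacet
facet normal 0.807 -0.561 0.185
outer loop
vertex 2.78 1.888 1.664
vertex 2.224 1.443 2.74
vertex 1.968 0.376 0.618
endloop
endfacet
facet normal 0.404 0.753 0.520
outer loop
vertex 2.78 1.888 1.664
vertex 1.827 2.55 1.446
vertex 2.224 1.443 2.74
endloop
endfacet
facet normal -0.807 0.561 -0.184
outer loop
vertex 1.272 2.104 2.522
vertex 1.827 2.55 1.446
vertex 0.46 0.592 1.476
endloop
endfacet
facet normal -0.404 -0.753 -0.520
outer loop
vertex 1.016 1.037 0.4
vertex 1.968 0.376 0.618
vertex 0.46 0.592 1.476
endloop
endfacet
facet normal -0.807 0.561 -0.185
outer loop
vertex 0.46 0.592 1.476
vertex 1.827 2.55 1.446
vertex 1.016 1.037 0.4
endloop
endfacet
facet normal 0.431 0.345 -0.834
outer loop
vertex 1.016 1.037 0.4
vertex 2.78 1.888 1.664
vertex 1.968 0.376 0.618
endloop
endfacet
facet normal 0.431 0.346 -0.834
outer loop
vertex 1.827 2.55 1.446
vertex 2.78 1.888 1.664
vertex 1.016 1.037 0.4
endloop
endfacet

endsolid


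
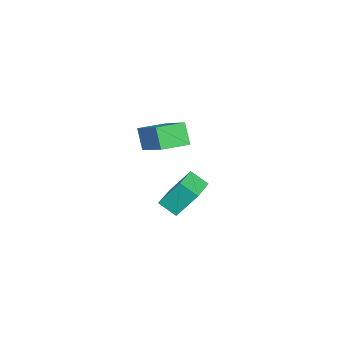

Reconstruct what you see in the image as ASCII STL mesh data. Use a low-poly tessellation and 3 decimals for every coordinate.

solid 
facet normal -0.905 0.312 -0.289
outer loop
vertex -5.156 4.167 -2.272
vertex -4.74 4.865 -2.82
vertex -5.111 3.269 -3.384
endloop
endfacet
facet normal -0.425 -0.713 0.558
outer loop
vertex -3.22 2.615 -2.78
vertex -5.156 4.167 -2.272
vertex -5.111 3.269 -3.384
endloop
endfacet
facet normal -0.905 0.313 -0.289
outer loop
vertex -5.111 3.269 -3.384
vertex -4.74 4.865 -2.82
vertex -4.695 3.967 -3.931
endloop
endfacet
facet normal 0.031 -0.628 -0.778
outer loop
vertex -4.695 3.967 -3.931
vertex -3.22 2.615 -2.78
vertex -5.111 3.269 -3.384
endloop
endfacet
facet normal -0.031 0.629 0.777
outer loop
vertex -5.156 4.167 -2.272
vertex -2.849 4.211 -2.216
vertex -4.74 4.865 -2.82
endloop
endfacet
facet normal -0.425 -0.712 0.559
outer loop
vertex -3.265 3.513 -1.669
vertex -5.156 4.167 -2.272
vertex -3.22 2.615 -2.78
endloop
endfacet
facet normal -0.031 0.628 0.778
outer loop
vertex -3.265 3.513 -1.669
vertex -2.849 4.211 -2.216
vertex -5.156 4.167 -2.272
endloop
endfacet
facet normal 0.425 0.712 -0.559
outer loop
vertex -4.74 4.865 -2.82
vertex -2.849 4.211 -2.216
vertex -4.695 3.967 -3.931
endloop
endfacet
facet normal 0.031 -0.628 -0.777
outer loop
vertex -2.804 3.313 -3.328
vertex -3.22 2.615 -2.78
vertex -4.695 3.967 -3.931
endloop
endfacet
facet normal 0.425 0.713 -0.558
outer loop
vertex -4.695 3.967 -3.931
vertex -2.849 4.211 -2.216
vertex -2.804 3.313 -3.328
endloop
endfacet
facet normal 0.905 -0.312 0.289
outer loop
vertex -2.804 3.313 -3.328
vertex -3.265 3.513 -1.669
vertex -3.22 2.615 -2.78
endloop
endfacet
facet normal 0.905 -0.313 0.289
outer loop
vertex -2.849 4.211 -2.216
vertex -3.265 3.513 -1.669
vertex -2.804 3.313 -3.328
endloop
endfacet
facet normal -0.506 -0.138 0.851
outer loop
vertex -1.59 2.388 2.829
vertex -1.957 3.561 2.801
vertex -3.354 1.808 1.687
endloop
endfacet
facet normal 0.299 -0.954 0.022
outer loop
vertex -2.803 1.959 0.759
vertex -1.59 2.388 2.829
vertex -3.354 1.808 1.687
endloop
endfacet
facet normal -0.506 -0.138 0.852
outer loop
vertex -3.354 1.808 1.687
vertex -1.957 3.561 2.801
vertex -3.722 2.981 1.659
endloop
endfacet
facet normal -0.809 -0.266 -0.524
outer loop
vertex -3.722 2.981 1.659
vertex -2.803 1.959 0.759
vertex -3.354 1.808 1.687
endloop
endfacet
facet normal 0.809 0.266 0.524
outer loop
vertex -1.59 2.388 2.829
vertex -1.406 3.712 1.873
vertex -1.957 3.561 2.801
endloop
endfacet
facet normal 0.299 -0.954 0.023
outer loop
vertex -1.038 2.539 1.901
vertex -1.59 2.388 2.829
vertex -2.803 1.959 0.759
endloop
endfacet
facet normal 0.809 0.266 0.524
outer loop
vertex -1.038 2.539 1.901
vertex -1.406 3.712 1.873
vertex -1.59 2.388 2.829
endloop
endfacet
facet normal -0.299 0.954 -0.022
outer loop
vertex -1.957 3.561 2.801
vertex -1.406 3.712 1.873
vertex -3.722 2.981 1.659
endloop
endfacet
facet normal -0.809 -0.266 -0.524
outer loop
vertex -3.17 3.132 0.731
vertex -2.803 1.959 0.759
vertex -3.722 2.981 1.659
endloop
endfacet
facet normal -0.299 0.954 -0.023
outer loop
vertex -3.722 2.981 1.659
vertex -1.406 3.712 1.873
vertex -3.17 3.132 0.731
endloop
endfacet
facet normal 0.506 0.138 -0.852
outer loop
vertex -3.17 3.132 0.731
vertex -1.038 2.539 1.901
vertex -2.803 1.959 0.759
endloop
endfacet
facet normal 0.506 0.138 -0.852
outer loop
vertex -1.406 3.712 1.873
vertex -1.038 2.539 1.901
vertex -3.17 3.132 0.731
endloop
endfacet

endsolid


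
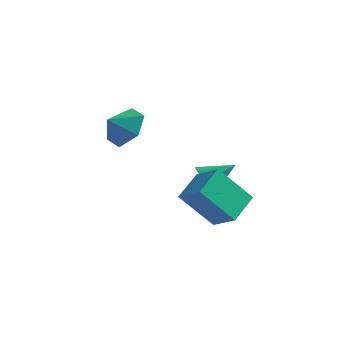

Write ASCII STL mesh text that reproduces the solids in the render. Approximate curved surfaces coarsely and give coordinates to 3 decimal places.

solid 
facet normal -0.684 -0.521 -0.510
outer loop
vertex 2.551 -0.616 0.067
vertex 1.998 -0.207 0.39
vertex 2.375 -0.069 -0.256
endloop
endfacet
facet normal 0.910 0.049 -0.412
outer loop
vertex 2.551 -0.616 0.067
vertex 2.375 -0.069 -0.256
vertex 2.962 0.527 1.11
endloop
endfacet
facet normal -0.684 -0.520 -0.511
outer loop
vertex 2.375 -0.069 -0.256
vertex 1.998 -0.207 0.39
vertex 1.915 0.375 -0.092
endloop
endfacet
facet normal 0.492 0.701 -0.517
outer loop
vertex 2.375 -0.069 -0.256
vertex 1.915 0.375 -0.092
vertex 2.962 0.527 1.11
endloop
endfacet
facet normal -0.683 -0.521 -0.512
outer loop
vertex 1.915 0.375 -0.092
vertex 1.998 -0.207 0.39
vertex 1.517 0.38 0.434
endloop
endfacet
facet normal -0.072 0.995 -0.064
outer loop
vertex 1.915 0.375 -0.092
vertex 1.517 0.38 0.434
vertex 2.962 0.527 1.11
endloop
endfacet
facet normal -0.683 -0.522 -0.511
outer loop
vertex 1.517 0.38 0.434
vertex 1.998 -0.207 0.39
vertex 1.482 -0.057 0.927
endloop
endfacet
facet normal -0.356 0.712 0.606
outer loop
vertex 1.517 0.38 0.434
vertex 1.482 -0.057 0.927
vertex 2.962 0.527 1.11
endloop
endfacet
facet normal -0.684 -0.521 -0.511
outer loop
vertex 1.482 -0.057 0.927
vertex 1.998 -0.207 0.39
vertex 1.835 -0.607 1.015
endloop
endfacet
facet normal -0.147 0.064 0.987
outer loop
vertex 1.482 -0.057 0.927
vertex 1.835 -0.607 1.015
vertex 2.962 0.527 1.11
endloop
endfacet
facet normal -0.684 -0.520 -0.511
outer loop
vertex 1.835 -0.607 1.015
vertex 1.998 -0.207 0.39
vertex 2.311 -0.856 0.632
endloop
endfacet
facet normal 0.397 -0.461 0.793
outer loop
vertex 1.835 -0.607 1.015
vertex 2.311 -0.856 0.632
vertex 2.962 0.527 1.11
endloop
endfacet
facet normal -0.684 -0.520 -0.512
outer loop
vertex 2.311 -0.856 0.632
vertex 1.998 -0.207 0.39
vertex 2.551 -0.616 0.067
endloop
endfacet
facet normal 0.868 -0.467 0.170
outer loop
vertex 2.311 -0.856 0.632
vertex 2.551 -0.616 0.067
vertex 2.962 0.527 1.11
endloop
endfacet
facet normal 0.458 0.665 -0.590
outer loop
vertex -0.284 -0.957 3.769
vertex -1.049 -1.084 3.032
vertex -1.156 -0.337 3.791
endloop
endfacet
facet normal -0.048 -0.102 0.994
outer loop
vertex -0.284 -0.957 3.769
vertex -1.156 -0.337 3.791
vertex -1.511 -1.756 3.628
endloop
endfacet
facet normal 0.457 0.665 -0.590
outer loop
vertex -1.156 -0.337 3.791
vertex -1.049 -1.084 3.032
vertex -1.921 -0.465 3.054
endloop
endfacet
facet normal -0.699 0.093 0.709
outer loop
vertex -1.156 -0.337 3.791
vertex -1.921 -0.465 3.054
vertex -1.511 -1.756 3.628
endloop
endfacet
facet normal 0.458 0.666 -0.590
outer loop
vertex -1.921 -0.465 3.054
vertex -1.049 -1.084 3.032
vertex -1.814 -1.211 2.295
endloop
endfacet
facet normal -0.960 -0.254 0.114
outer loop
vertex -1.921 -0.465 3.054
vertex -1.814 -1.211 2.295
vertex -1.511 -1.756 3.628
endloop
endfacet
facet normal 0.458 0.665 -0.590
outer loop
vertex -1.814 -1.211 2.295
vertex -1.049 -1.084 3.032
vertex -0.942 -1.831 2.273
endloop
endfacet
facet normal -0.572 -0.797 -0.196
outer loop
vertex -1.814 -1.211 2.295
vertex -0.942 -1.831 2.273
vertex -1.511 -1.756 3.628
endloop
endfacet
facet normal 0.457 0.665 -0.590
outer loop
vertex -0.942 -1.831 2.273
vertex -1.049 -1.084 3.032
vertex -0.177 -1.703 3.01
endloop
endfacet
facet normal 0.081 -0.993 0.089
outer loop
vertex -0.942 -1.831 2.273
vertex -0.177 -1.703 3.01
vertex -1.511 -1.756 3.628
endloop
endfacet
facet normal 0.458 0.666 -0.590
outer loop
vertex -0.177 -1.703 3.01
vertex -1.049 -1.084 3.032
vertex -0.284 -0.957 3.769
endloop
endfacet
facet normal 0.342 -0.646 0.683
outer loop
vertex -0.177 -1.703 3.01
vertex -0.284 -0.957 3.769
vertex -1.511 -1.756 3.628
endloop
endfacet
facet normal -0.589 -0.299 0.751
outer loop
vertex 3.25 -3.398 1.38
vertex 3.373 -2.026 2.024
vertex 2.172 -2.982 0.7
endloop
endfacet
facet normal -0.081 -0.902 -0.424
outer loop
vertex 3.367 -2.374 -0.824
vertex 3.25 -3.398 1.38
vertex 2.172 -2.982 0.7
endloop
endfacet
facet normal -0.589 -0.300 0.751
outer loop
vertex 2.172 -2.982 0.7
vertex 3.373 -2.026 2.024
vertex 2.295 -1.611 1.344
endloop
endfacet
facet normal -0.804 0.310 -0.507
outer loop
vertex 2.295 -1.611 1.344
vertex 3.367 -2.374 -0.824
vertex 2.172 -2.982 0.7
endloop
endfacet
facet normal 0.804 -0.310 0.507
outer loop
vertex 3.25 -3.398 1.38
vertex 4.568 -1.418 0.5
vertex 3.373 -2.026 2.024
endloop
endfacet
facet normal -0.080 -0.902 -0.423
outer loop
vertex 4.445 -2.789 -0.144
vertex 3.25 -3.398 1.38
vertex 3.367 -2.374 -0.824
endloop
endfacet
facet normal 0.804 -0.310 0.507
outer loop
vertex 4.445 -2.789 -0.144
vertex 4.568 -1.418 0.5
vertex 3.25 -3.398 1.38
endloop
endfacet
facet normal 0.080 0.902 0.423
outer loop
vertex 3.373 -2.026 2.024
vertex 4.568 -1.418 0.5
vertex 2.295 -1.611 1.344
endloop
endfacet
facet normal -0.804 0.310 -0.507
outer loop
vertex 3.49 -1.002 -0.18
vertex 3.367 -2.374 -0.824
vertex 2.295 -1.611 1.344
endloop
endfacet
facet normal 0.081 0.902 0.424
outer loop
vertex 2.295 -1.611 1.344
vertex 4.568 -1.418 0.5
vertex 3.49 -1.002 -0.18
endloop
endfacet
facet normal 0.589 0.300 -0.751
outer loop
vertex 3.49 -1.002 -0.18
vertex 4.445 -2.789 -0.144
vertex 3.367 -2.374 -0.824
endloop
endfacet
facet normal 0.589 0.300 -0.750
outer loop
vertex 4.568 -1.418 0.5
vertex 4.445 -2.789 -0.144
vertex 3.49 -1.002 -0.18
endloop
endfacet

endsolid


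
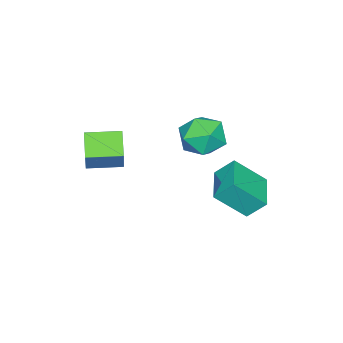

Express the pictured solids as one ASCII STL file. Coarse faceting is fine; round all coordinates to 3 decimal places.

solid 
facet normal -0.405 0.609 -0.681
outer loop
vertex -3.122 1.024 -0.326
vertex -1.504 1.877 -0.526
vertex -2.818 0.239 -1.209
endloop
endfacet
facet normal -0.880 -0.463 0.109
outer loop
vertex -2.036 -0.937 0.106
vertex -3.122 1.024 -0.326
vertex -2.818 0.239 -1.209
endloop
endfacet
facet normal -0.405 0.609 -0.681
outer loop
vertex -2.818 0.239 -1.209
vertex -1.504 1.877 -0.526
vertex -1.2 1.092 -1.409
endloop
endfacet
facet normal 0.250 -0.643 -0.724
outer loop
vertex -1.2 1.092 -1.409
vertex -2.036 -0.937 0.106
vertex -2.818 0.239 -1.209
endloop
endfacet
facet normal -0.250 0.643 0.724
outer loop
vertex -3.122 1.024 -0.326
vertex -0.722 0.701 0.789
vertex -1.504 1.877 -0.526
endloop
endfacet
facet normal -0.880 -0.463 0.109
outer loop
vertex -2.34 -0.152 0.989
vertex -3.122 1.024 -0.326
vertex -2.036 -0.937 0.106
endloop
endfacet
facet normal -0.250 0.643 0.724
outer loop
vertex -2.34 -0.152 0.989
vertex -0.722 0.701 0.789
vertex -3.122 1.024 -0.326
endloop
endfacet
facet normal 0.880 0.463 -0.109
outer loop
vertex -1.504 1.877 -0.526
vertex -0.722 0.701 0.789
vertex -1.2 1.092 -1.409
endloop
endfacet
facet normal 0.250 -0.643 -0.724
outer loop
vertex -0.418 -0.084 -0.094
vertex -2.036 -0.937 0.106
vertex -1.2 1.092 -1.409
endloop
endfacet
facet normal 0.880 0.463 -0.109
outer loop
vertex -1.2 1.092 -1.409
vertex -0.722 0.701 0.789
vertex -0.418 -0.084 -0.094
endloop
endfacet
facet normal 0.405 -0.609 0.681
outer loop
vertex -0.418 -0.084 -0.094
vertex -2.34 -0.152 0.989
vertex -2.036 -0.937 0.106
endloop
endfacet
facet normal 0.405 -0.609 0.681
outer loop
vertex -0.722 0.701 0.789
vertex -2.34 -0.152 0.989
vertex -0.418 -0.084 -0.094
endloop
endfacet
facet normal -0.640 0.762 0.099
outer loop
vertex -0.603 0.397 3.317
vertex -1.484 -0.33 3.218
vertex -1.046 -0.096 4.252
endloop
endfacet
facet normal -0.034 0.891 0.453
outer loop
vertex -0.603 0.397 3.317
vertex -1.046 -0.096 4.252
vertex 0.09 0.004 4.141
endloop
endfacet
facet normal 0.505 0.863 -0.013
outer loop
vertex -0.603 0.397 3.317
vertex 0.09 0.004 4.141
vertex 0.355 -0.168 3.039
endloop
endfacet
facet normal 0.233 0.718 -0.657
outer loop
vertex -0.603 0.397 3.317
vertex 0.355 -0.168 3.039
vertex -0.618 -0.374 2.469
endloop
endfacet
facet normal -0.475 0.655 -0.587
outer loop
vertex -0.603 0.397 3.317
vertex -0.618 -0.374 2.469
vertex -1.484 -0.33 3.218
endloop
endfacet
facet normal 0.059 0.365 0.929
outer loop
vertex 0.09 0.004 4.141
vertex -1.046 -0.096 4.252
vertex -0.362 -0.966 4.551
endloop
endfacet
facet normal -0.922 0.158 0.355
outer loop
vertex -1.046 -0.096 4.252
vertex -1.484 -0.33 3.218
vertex -1.335 -1.172 3.981
endloop
endfacet
facet normal -0.655 -0.015 -0.756
outer loop
vertex -1.484 -0.33 3.218
vertex -0.618 -0.374 2.469
vertex -1.07 -1.344 2.879
endloop
endfacet
facet normal 0.490 0.087 -0.867
outer loop
vertex -0.618 -0.374 2.469
vertex 0.355 -0.168 3.039
vertex 0.066 -1.244 2.768
endloop
endfacet
facet normal 0.931 0.322 0.174
outer loop
vertex 0.355 -0.168 3.039
vertex 0.09 0.004 4.141
vertex 0.504 -1.01 3.802
endloop
endfacet
facet normal -0.233 -0.718 0.657
outer loop
vertex -0.377 -1.737 3.703
vertex -0.362 -0.966 4.551
vertex -1.335 -1.172 3.981
endloop
endfacet
facet normal -0.505 -0.863 0.013
outer loop
vertex -0.377 -1.737 3.703
vertex -1.335 -1.172 3.981
vertex -1.07 -1.344 2.879
endloop
endfacet
facet normal 0.034 -0.891 -0.453
outer loop
vertex -0.377 -1.737 3.703
vertex -1.07 -1.344 2.879
vertex 0.066 -1.244 2.768
endloop
endfacet
facet normal 0.640 -0.762 -0.099
outer loop
vertex -0.377 -1.737 3.703
vertex 0.066 -1.244 2.768
vertex 0.504 -1.01 3.802
endloop
endfacet
facet normal 0.475 -0.655 0.587
outer loop
vertex -0.377 -1.737 3.703
vertex 0.504 -1.01 3.802
vertex -0.362 -0.966 4.551
endloop
endfacet
facet normal -0.490 -0.087 0.867
outer loop
vertex -1.335 -1.172 3.981
vertex -0.362 -0.966 4.551
vertex -1.046 -0.096 4.252
endloop
endfacet
facet normal -0.931 -0.322 -0.174
outer loop
vertex -1.07 -1.344 2.879
vertex -1.335 -1.172 3.981
vertex -1.484 -0.33 3.218
endloop
endfacet
facet normal -0.059 -0.365 -0.929
outer loop
vertex 0.066 -1.244 2.768
vertex -1.07 -1.344 2.879
vertex -0.618 -0.374 2.469
endloop
endfacet
facet normal 0.922 -0.158 -0.355
outer loop
vertex 0.504 -1.01 3.802
vertex 0.066 -1.244 2.768
vertex 0.355 -0.168 3.039
endloop
endfacet
facet normal 0.655 0.015 0.756
outer loop
vertex -0.362 -0.966 4.551
vertex 0.504 -1.01 3.802
vertex 0.09 0.004 4.141
endloop
endfacet
facet normal -0.691 -0.472 0.548
outer loop
vertex 2.317 -4.639 4.029
vertex 1.451 -3.342 4.054
vertex 1.603 -5.09 2.741
endloop
endfacet
facet normal 0.555 -0.832 -0.016
outer loop
vertex 2.529 -4.458 2.006
vertex 2.317 -4.639 4.029
vertex 1.603 -5.09 2.741
endloop
endfacet
facet normal -0.691 -0.472 0.548
outer loop
vertex 1.603 -5.09 2.741
vertex 1.451 -3.342 4.054
vertex 0.737 -3.793 2.766
endloop
endfacet
facet normal -0.463 -0.293 -0.836
outer loop
vertex 0.737 -3.793 2.766
vertex 2.529 -4.458 2.006
vertex 1.603 -5.09 2.741
endloop
endfacet
facet normal 0.463 0.293 0.836
outer loop
vertex 2.317 -4.639 4.029
vertex 2.377 -2.71 3.319
vertex 1.451 -3.342 4.054
endloop
endfacet
facet normal 0.555 -0.832 -0.016
outer loop
vertex 3.243 -4.007 3.294
vertex 2.317 -4.639 4.029
vertex 2.529 -4.458 2.006
endloop
endfacet
facet normal 0.463 0.293 0.836
outer loop
vertex 3.243 -4.007 3.294
vertex 2.377 -2.71 3.319
vertex 2.317 -4.639 4.029
endloop
endfacet
facet normal -0.555 0.832 0.016
outer loop
vertex 1.451 -3.342 4.054
vertex 2.377 -2.71 3.319
vertex 0.737 -3.793 2.766
endloop
endfacet
facet normal -0.463 -0.293 -0.836
outer loop
vertex 1.663 -3.161 2.031
vertex 2.529 -4.458 2.006
vertex 0.737 -3.793 2.766
endloop
endfacet
facet normal -0.555 0.832 0.016
outer loop
vertex 0.737 -3.793 2.766
vertex 2.377 -2.71 3.319
vertex 1.663 -3.161 2.031
endloop
endfacet
facet normal 0.691 0.472 -0.548
outer loop
vertex 1.663 -3.161 2.031
vertex 3.243 -4.007 3.294
vertex 2.529 -4.458 2.006
endloop
endfacet
facet normal 0.691 0.472 -0.548
outer loop
vertex 2.377 -2.71 3.319
vertex 3.243 -4.007 3.294
vertex 1.663 -3.161 2.031
endloop
endfacet

endsolid


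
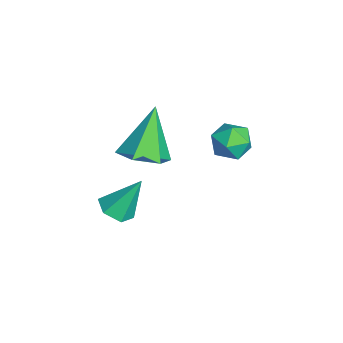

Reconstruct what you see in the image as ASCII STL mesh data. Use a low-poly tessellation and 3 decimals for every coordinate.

solid 
facet normal -0.004 -0.524 -0.852
outer loop
vertex 3.691 -4.318 -2.518
vertex 3.196 -3.826 -2.818
vertex 3.943 -3.708 -2.894
endloop
endfacet
facet normal 0.886 -0.086 0.455
outer loop
vertex 3.691 -4.318 -2.518
vertex 3.943 -3.708 -2.894
vertex 3.204 -2.894 -1.302
endloop
endfacet
facet normal -0.004 -0.523 -0.852
outer loop
vertex 3.943 -3.708 -2.894
vertex 3.196 -3.826 -2.818
vertex 3.449 -3.215 -3.194
endloop
endfacet
facet normal 0.714 0.700 -0.026
outer loop
vertex 3.943 -3.708 -2.894
vertex 3.449 -3.215 -3.194
vertex 3.204 -2.894 -1.302
endloop
endfacet
facet normal -0.003 -0.523 -0.852
outer loop
vertex 3.449 -3.215 -3.194
vertex 3.196 -3.826 -2.818
vertex 2.702 -3.333 -3.119
endloop
endfacet
facet normal -0.172 0.967 -0.186
outer loop
vertex 3.449 -3.215 -3.194
vertex 2.702 -3.333 -3.119
vertex 3.204 -2.894 -1.302
endloop
endfacet
facet normal -0.003 -0.523 -0.852
outer loop
vertex 2.702 -3.333 -3.119
vertex 3.196 -3.826 -2.818
vertex 2.45 -3.944 -2.743
endloop
endfacet
facet normal -0.884 0.448 0.136
outer loop
vertex 2.702 -3.333 -3.119
vertex 2.45 -3.944 -2.743
vertex 3.204 -2.894 -1.302
endloop
endfacet
facet normal -0.003 -0.524 -0.852
outer loop
vertex 2.45 -3.944 -2.743
vertex 3.196 -3.826 -2.818
vertex 2.944 -4.436 -2.442
endloop
endfacet
facet normal -0.711 -0.336 0.617
outer loop
vertex 2.45 -3.944 -2.743
vertex 2.944 -4.436 -2.442
vertex 3.204 -2.894 -1.302
endloop
endfacet
facet normal -0.004 -0.524 -0.852
outer loop
vertex 2.944 -4.436 -2.442
vertex 3.196 -3.826 -2.818
vertex 3.691 -4.318 -2.518
endloop
endfacet
facet normal 0.175 -0.604 0.777
outer loop
vertex 2.944 -4.436 -2.442
vertex 3.691 -4.318 -2.518
vertex 3.204 -2.894 -1.302
endloop
endfacet
facet normal 0.462 -0.258 -0.848
outer loop
vertex 4.677 -3.348 1.371
vertex 3.962 -2.906 0.847
vertex 4.761 -2.392 1.126
endloop
endfacet
facet normal 0.646 0.136 0.751
outer loop
vertex 4.677 -3.348 1.371
vertex 4.761 -2.392 1.126
vertex 2.978 -2.354 2.653
endloop
endfacet
facet normal 0.463 -0.259 -0.848
outer loop
vertex 4.761 -2.392 1.126
vertex 3.962 -2.906 0.847
vertex 4.047 -1.95 0.601
endloop
endfacet
facet normal 0.306 0.891 0.335
outer loop
vertex 4.761 -2.392 1.126
vertex 4.047 -1.95 0.601
vertex 2.978 -2.354 2.653
endloop
endfacet
facet normal 0.462 -0.259 -0.848
outer loop
vertex 4.047 -1.95 0.601
vertex 3.962 -2.906 0.847
vertex 3.248 -2.464 0.323
endloop
endfacet
facet normal -0.514 0.852 -0.100
outer loop
vertex 4.047 -1.95 0.601
vertex 3.248 -2.464 0.323
vertex 2.978 -2.354 2.653
endloop
endfacet
facet normal 0.462 -0.259 -0.848
outer loop
vertex 3.248 -2.464 0.323
vertex 3.962 -2.906 0.847
vertex 3.163 -3.419 0.568
endloop
endfacet
facet normal -0.991 0.058 -0.118
outer loop
vertex 3.248 -2.464 0.323
vertex 3.163 -3.419 0.568
vertex 2.978 -2.354 2.653
endloop
endfacet
facet normal 0.462 -0.259 -0.848
outer loop
vertex 3.163 -3.419 0.568
vertex 3.962 -2.906 0.847
vertex 3.877 -3.861 1.092
endloop
endfacet
facet normal -0.651 -0.698 0.299
outer loop
vertex 3.163 -3.419 0.568
vertex 3.877 -3.861 1.092
vertex 2.978 -2.354 2.653
endloop
endfacet
facet normal 0.462 -0.259 -0.848
outer loop
vertex 3.877 -3.861 1.092
vertex 3.962 -2.906 0.847
vertex 4.677 -3.348 1.371
endloop
endfacet
facet normal 0.167 -0.659 0.733
outer loop
vertex 3.877 -3.861 1.092
vertex 4.677 -3.348 1.371
vertex 2.978 -2.354 2.653
endloop
endfacet
facet normal -0.967 -0.220 -0.126
outer loop
vertex 2.395 0.567 0.158
vertex 2.582 -0.264 0.171
vertex 2.395 0.142 0.896
endloop
endfacet
facet normal -0.890 0.394 0.227
outer loop
vertex 2.395 0.567 0.158
vertex 2.395 0.142 0.896
vertex 2.731 0.924 0.855
endloop
endfacet
facet normal -0.512 0.839 -0.183
outer loop
vertex 2.395 0.567 0.158
vertex 2.731 0.924 0.855
vertex 3.126 1.001 0.104
endloop
endfacet
facet normal -0.355 0.499 -0.791
outer loop
vertex 2.395 0.567 0.158
vertex 3.126 1.001 0.104
vertex 3.034 0.267 -0.318
endloop
endfacet
facet normal -0.636 -0.155 -0.756
outer loop
vertex 2.395 0.567 0.158
vertex 3.034 0.267 -0.318
vertex 2.582 -0.264 0.171
endloop
endfacet
facet normal -0.511 0.263 0.818
outer loop
vertex 2.731 0.924 0.855
vertex 2.395 0.142 0.896
vertex 3.126 0.313 1.298
endloop
endfacet
facet normal -0.637 -0.731 0.245
outer loop
vertex 2.395 0.142 0.896
vertex 2.582 -0.264 0.171
vertex 3.034 -0.421 0.876
endloop
endfacet
facet normal -0.101 -0.626 -0.773
outer loop
vertex 2.582 -0.264 0.171
vertex 3.034 0.267 -0.318
vertex 3.429 -0.344 0.125
endloop
endfacet
facet normal 0.355 0.432 -0.829
outer loop
vertex 3.034 0.267 -0.318
vertex 3.126 1.001 0.104
vertex 3.765 0.438 0.084
endloop
endfacet
facet normal 0.101 0.983 0.154
outer loop
vertex 3.126 1.001 0.104
vertex 2.731 0.924 0.855
vertex 3.578 0.844 0.809
endloop
endfacet
facet normal 0.355 -0.499 0.791
outer loop
vertex 3.765 0.013 0.822
vertex 3.126 0.313 1.298
vertex 3.034 -0.421 0.876
endloop
endfacet
facet normal 0.512 -0.839 0.183
outer loop
vertex 3.765 0.013 0.822
vertex 3.034 -0.421 0.876
vertex 3.429 -0.344 0.125
endloop
endfacet
facet normal 0.890 -0.394 -0.227
outer loop
vertex 3.765 0.013 0.822
vertex 3.429 -0.344 0.125
vertex 3.765 0.438 0.084
endloop
endfacet
facet normal 0.967 0.220 0.126
outer loop
vertex 3.765 0.013 0.822
vertex 3.765 0.438 0.084
vertex 3.578 0.844 0.809
endloop
endfacet
facet normal 0.636 0.155 0.756
outer loop
vertex 3.765 0.013 0.822
vertex 3.578 0.844 0.809
vertex 3.126 0.313 1.298
endloop
endfacet
facet normal -0.355 -0.432 0.829
outer loop
vertex 3.034 -0.421 0.876
vertex 3.126 0.313 1.298
vertex 2.395 0.142 0.896
endloop
endfacet
facet normal -0.101 -0.983 -0.154
outer loop
vertex 3.429 -0.344 0.125
vertex 3.034 -0.421 0.876
vertex 2.582 -0.264 0.171
endloop
endfacet
facet normal 0.511 -0.263 -0.818
outer loop
vertex 3.765 0.438 0.084
vertex 3.429 -0.344 0.125
vertex 3.034 0.267 -0.318
endloop
endfacet
facet normal 0.637 0.731 -0.245
outer loop
vertex 3.578 0.844 0.809
vertex 3.765 0.438 0.084
vertex 3.126 1.001 0.104
endloop
endfacet
facet normal 0.101 0.626 0.773
outer loop
vertex 3.126 0.313 1.298
vertex 3.578 0.844 0.809
vertex 2.731 0.924 0.855
endloop
endfacet

endsolid


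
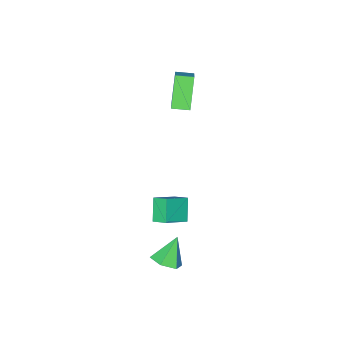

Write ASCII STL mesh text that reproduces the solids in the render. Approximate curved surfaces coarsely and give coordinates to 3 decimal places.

solid 
facet normal -0.696 0.714 -0.079
outer loop
vertex -5.178 -3.089 3.347
vertex -4.373 -2.206 4.238
vertex -4.203 -2.32 1.703
endloop
endfacet
facet normal -0.540 -0.593 -0.598
outer loop
vertex -3.507 -3.034 1.782
vertex -5.178 -3.089 3.347
vertex -4.203 -2.32 1.703
endloop
endfacet
facet normal -0.696 0.714 -0.079
outer loop
vertex -4.203 -2.32 1.703
vertex -4.373 -2.206 4.238
vertex -3.398 -1.437 2.594
endloop
endfacet
facet normal 0.474 0.373 -0.798
outer loop
vertex -3.398 -1.437 2.594
vertex -3.507 -3.034 1.782
vertex -4.203 -2.32 1.703
endloop
endfacet
facet normal -0.474 -0.373 0.798
outer loop
vertex -5.178 -3.089 3.347
vertex -3.677 -2.92 4.317
vertex -4.373 -2.206 4.238
endloop
endfacet
facet normal -0.540 -0.593 -0.598
outer loop
vertex -4.482 -3.803 3.426
vertex -5.178 -3.089 3.347
vertex -3.507 -3.034 1.782
endloop
endfacet
facet normal -0.474 -0.373 0.798
outer loop
vertex -4.482 -3.803 3.426
vertex -3.677 -2.92 4.317
vertex -5.178 -3.089 3.347
endloop
endfacet
facet normal 0.540 0.593 0.598
outer loop
vertex -4.373 -2.206 4.238
vertex -3.677 -2.92 4.317
vertex -3.398 -1.437 2.594
endloop
endfacet
facet normal 0.474 0.373 -0.798
outer loop
vertex -2.702 -2.151 2.673
vertex -3.507 -3.034 1.782
vertex -3.398 -1.437 2.594
endloop
endfacet
facet normal 0.540 0.593 0.598
outer loop
vertex -3.398 -1.437 2.594
vertex -3.677 -2.92 4.317
vertex -2.702 -2.151 2.673
endloop
endfacet
facet normal 0.696 -0.714 0.079
outer loop
vertex -2.702 -2.151 2.673
vertex -4.482 -3.803 3.426
vertex -3.507 -3.034 1.782
endloop
endfacet
facet normal 0.696 -0.714 0.079
outer loop
vertex -3.677 -2.92 4.317
vertex -4.482 -3.803 3.426
vertex -2.702 -2.151 2.673
endloop
endfacet
facet normal 0.577 0.102 -0.810
outer loop
vertex 2.357 1.856 -3.495
vertex 1.761 2.412 -3.85
vertex 2.418 2.73 -3.342
endloop
endfacet
facet normal 0.488 -0.183 0.853
outer loop
vertex 2.357 1.856 -3.495
vertex 2.418 2.73 -3.342
vertex 0.819 2.248 -2.53
endloop
endfacet
facet normal 0.577 0.101 -0.810
outer loop
vertex 2.418 2.73 -3.342
vertex 1.761 2.412 -3.85
vertex 1.822 3.287 -3.697
endloop
endfacet
facet normal 0.175 0.656 0.734
outer loop
vertex 2.418 2.73 -3.342
vertex 1.822 3.287 -3.697
vertex 0.819 2.248 -2.53
endloop
endfacet
facet normal 0.578 0.101 -0.810
outer loop
vertex 1.822 3.287 -3.697
vertex 1.761 2.412 -3.85
vertex 1.164 2.969 -4.206
endloop
endfacet
facet normal -0.561 0.796 0.227
outer loop
vertex 1.822 3.287 -3.697
vertex 1.164 2.969 -4.206
vertex 0.819 2.248 -2.53
endloop
endfacet
facet normal 0.578 0.101 -0.810
outer loop
vertex 1.164 2.969 -4.206
vertex 1.761 2.412 -3.85
vertex 1.103 2.095 -4.359
endloop
endfacet
facet normal -0.982 0.097 -0.161
outer loop
vertex 1.164 2.969 -4.206
vertex 1.103 2.095 -4.359
vertex 0.819 2.248 -2.53
endloop
endfacet
facet normal 0.578 0.101 -0.810
outer loop
vertex 1.103 2.095 -4.359
vertex 1.761 2.412 -3.85
vertex 1.699 1.538 -4.003
endloop
endfacet
facet normal -0.669 -0.742 -0.042
outer loop
vertex 1.103 2.095 -4.359
vertex 1.699 1.538 -4.003
vertex 0.819 2.248 -2.53
endloop
endfacet
facet normal 0.577 0.101 -0.811
outer loop
vertex 1.699 1.538 -4.003
vertex 1.761 2.412 -3.85
vertex 2.357 1.856 -3.495
endloop
endfacet
facet normal 0.067 -0.883 0.465
outer loop
vertex 1.699 1.538 -4.003
vertex 2.357 1.856 -3.495
vertex 0.819 2.248 -2.53
endloop
endfacet
facet normal -0.488 -0.507 0.711
outer loop
vertex 1.822 1.573 1.204
vertex 1.648 2.377 1.658
vertex 0.543 1.728 0.436
endloop
endfacet
facet normal 0.186 -0.856 -0.483
outer loop
vertex 1.212 2.423 -0.538
vertex 1.822 1.573 1.204
vertex 0.543 1.728 0.436
endloop
endfacet
facet normal -0.489 -0.506 0.711
outer loop
vertex 0.543 1.728 0.436
vertex 1.648 2.377 1.658
vertex 0.369 2.533 0.889
endloop
endfacet
facet normal -0.853 0.104 -0.512
outer loop
vertex 0.369 2.533 0.889
vertex 1.212 2.423 -0.538
vertex 0.543 1.728 0.436
endloop
endfacet
facet normal 0.853 -0.104 0.511
outer loop
vertex 1.822 1.573 1.204
vertex 2.317 3.072 0.684
vertex 1.648 2.377 1.658
endloop
endfacet
facet normal 0.186 -0.856 -0.483
outer loop
vertex 2.491 2.267 0.231
vertex 1.822 1.573 1.204
vertex 1.212 2.423 -0.538
endloop
endfacet
facet normal 0.853 -0.104 0.512
outer loop
vertex 2.491 2.267 0.231
vertex 2.317 3.072 0.684
vertex 1.822 1.573 1.204
endloop
endfacet
facet normal -0.186 0.856 0.483
outer loop
vertex 1.648 2.377 1.658
vertex 2.317 3.072 0.684
vertex 0.369 2.533 0.889
endloop
endfacet
facet normal -0.853 0.104 -0.512
outer loop
vertex 1.038 3.227 -0.084
vertex 1.212 2.423 -0.538
vertex 0.369 2.533 0.889
endloop
endfacet
facet normal -0.186 0.856 0.483
outer loop
vertex 0.369 2.533 0.889
vertex 2.317 3.072 0.684
vertex 1.038 3.227 -0.084
endloop
endfacet
facet normal 0.489 0.507 -0.710
outer loop
vertex 1.038 3.227 -0.084
vertex 2.491 2.267 0.231
vertex 1.212 2.423 -0.538
endloop
endfacet
facet normal 0.488 0.506 -0.711
outer loop
vertex 2.317 3.072 0.684
vertex 2.491 2.267 0.231
vertex 1.038 3.227 -0.084
endloop
endfacet

endsolid
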